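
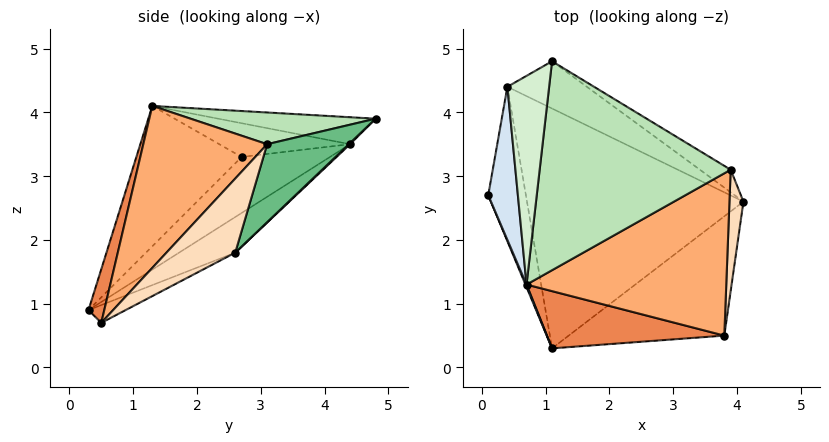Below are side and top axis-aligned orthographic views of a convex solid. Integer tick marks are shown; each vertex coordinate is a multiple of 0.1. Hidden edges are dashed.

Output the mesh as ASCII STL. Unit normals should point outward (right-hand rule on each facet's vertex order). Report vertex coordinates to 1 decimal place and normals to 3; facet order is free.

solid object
 facet normal -0.921 -0.391 0.007
  outer loop
   vertex 0.7 1.3 4.1
   vertex 0.1 2.7 3.3
   vertex 1.1 0.3 0.9
  endloop
 endfacet
 facet normal -0.812 0.207 -0.546
  outer loop
   vertex 0.4 4.4 3.5
   vertex 1.1 0.3 0.9
   vertex 0.1 2.7 3.3
  endloop
 endfacet
 facet normal -0.139 0.513 -0.847
  outer loop
   vertex 0.4 4.4 3.5
   vertex 4.1 2.6 1.8
   vertex 1.1 0.3 0.9
  endloop
 endfacet
 facet normal -0.750 0.055 0.659
  outer loop
   vertex 0.4 4.4 3.5
   vertex 0.1 2.7 3.3
   vertex 0.7 1.3 4.1
  endloop
 endfacet
 facet normal 0.093 -0.947 0.308
  outer loop
   vertex 3.8 0.5 0.7
   vertex 0.7 1.3 4.1
   vertex 1.1 0.3 0.9
  endloop
 endfacet
 facet normal 0.477 -0.652 0.589
  outer loop
   vertex 3.8 0.5 0.7
   vertex 3.9 3.1 3.5
   vertex 0.7 1.3 4.1
  endloop
 endfacet
 facet normal -0.100 0.473 -0.875
  outer loop
   vertex 3.8 0.5 0.7
   vertex 1.1 0.3 0.9
   vertex 4.1 2.6 1.8
  endloop
 endfacet
 facet normal 0.956 -0.231 0.180
  outer loop
   vertex 3.8 0.5 0.7
   vertex 4.1 2.6 1.8
   vertex 3.9 3.1 3.5
  endloop
 endfacet
 facet normal 0.489 0.851 -0.193
  outer loop
   vertex 1.1 4.8 3.9
   vertex 3.9 3.1 3.5
   vertex 4.1 2.6 1.8
  endloop
 endfacet
 facet normal 0.010 0.698 -0.716
  outer loop
   vertex 1.1 4.8 3.9
   vertex 4.1 2.6 1.8
   vertex 0.4 4.4 3.5
  endloop
 endfacet
 facet normal 0.164 0.038 0.986
  outer loop
   vertex 1.1 4.8 3.9
   vertex 0.7 1.3 4.1
   vertex 3.9 3.1 3.5
  endloop
 endfacet
 facet normal -0.540 0.109 0.835
  outer loop
   vertex 1.1 4.8 3.9
   vertex 0.4 4.4 3.5
   vertex 0.7 1.3 4.1
  endloop
 endfacet
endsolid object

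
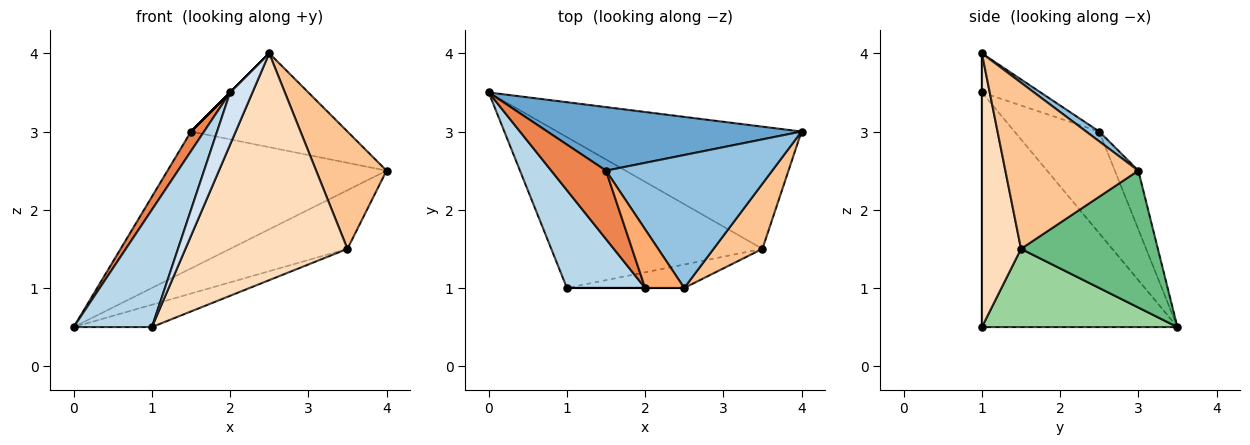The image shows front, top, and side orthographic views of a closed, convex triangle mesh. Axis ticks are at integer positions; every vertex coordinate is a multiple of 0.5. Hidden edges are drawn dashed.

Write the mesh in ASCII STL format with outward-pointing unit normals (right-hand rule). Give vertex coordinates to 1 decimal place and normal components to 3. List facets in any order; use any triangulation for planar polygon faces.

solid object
 facet normal -0.097 0.903 0.419
  outer loop
   vertex 1.5 2.5 3.0
   vertex 4.0 3.0 2.5
   vertex 0.0 3.5 0.5
  endloop
 endfacet
 facet normal 0.048 0.576 0.816
  outer loop
   vertex 1.5 2.5 3.0
   vertex 2.5 1.0 4.0
   vertex 4.0 3.0 2.5
  endloop
 endfacet
 facet normal -0.887 -0.355 0.296
  outer loop
   vertex 2.0 1.0 3.5
   vertex 0.0 3.5 0.5
   vertex 1.0 1.0 0.5
  endloop
 endfacet
 facet normal 0.000 -1.000 0.000
  outer loop
   vertex 2.0 1.0 3.5
   vertex 1.0 1.0 0.5
   vertex 2.5 1.0 4.0
  endloop
 endfacet
 facet normal -0.873 -0.134 0.470
  outer loop
   vertex 2.0 1.0 3.5
   vertex 1.5 2.5 3.0
   vertex 0.0 3.5 0.5
  endloop
 endfacet
 facet normal -0.707 0.000 0.707
  outer loop
   vertex 2.0 1.0 3.5
   vertex 2.5 1.0 4.0
   vertex 1.5 2.5 3.0
  endloop
 endfacet
 facet normal 0.855 -0.453 0.252
  outer loop
   vertex 3.5 1.5 1.5
   vertex 4.0 3.0 2.5
   vertex 2.5 1.0 4.0
  endloop
 endfacet
 facet normal 0.233 -0.967 -0.100
  outer loop
   vertex 3.5 1.5 1.5
   vertex 2.5 1.0 4.0
   vertex 1.0 1.0 0.5
  endloop
 endfacet
 facet normal 0.451 0.386 -0.805
  outer loop
   vertex 3.5 1.5 1.5
   vertex 0.0 3.5 0.5
   vertex 4.0 3.0 2.5
  endloop
 endfacet
 facet normal 0.344 0.138 -0.929
  outer loop
   vertex 3.5 1.5 1.5
   vertex 1.0 1.0 0.5
   vertex 0.0 3.5 0.5
  endloop
 endfacet
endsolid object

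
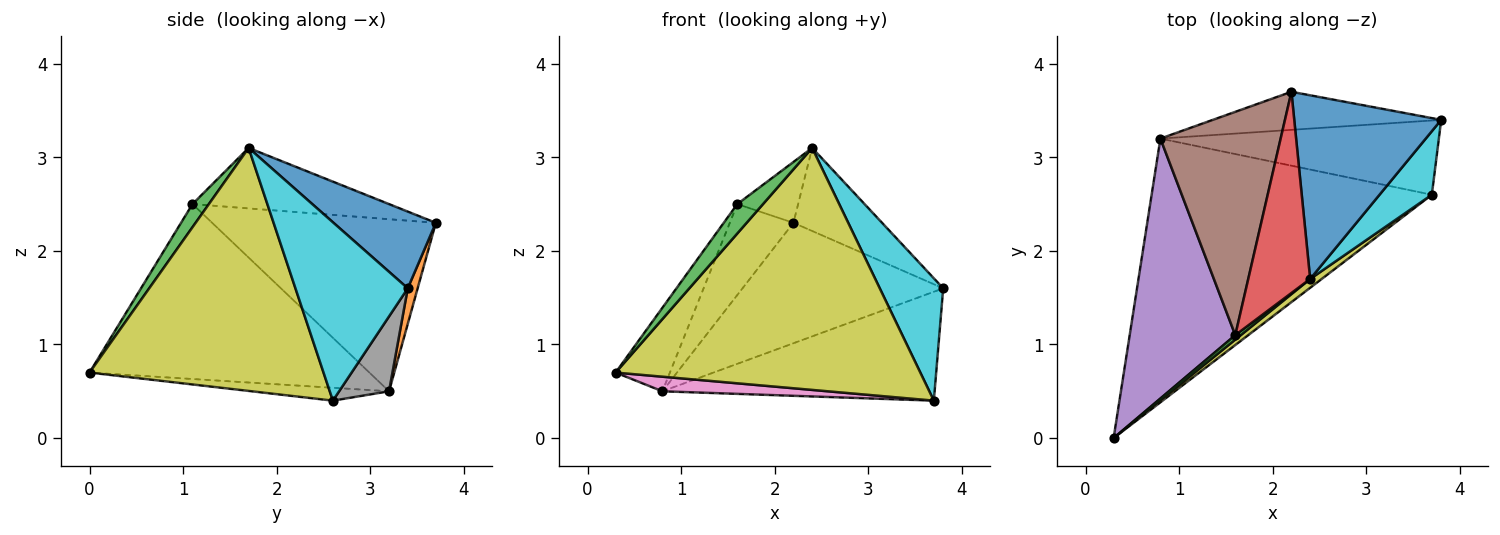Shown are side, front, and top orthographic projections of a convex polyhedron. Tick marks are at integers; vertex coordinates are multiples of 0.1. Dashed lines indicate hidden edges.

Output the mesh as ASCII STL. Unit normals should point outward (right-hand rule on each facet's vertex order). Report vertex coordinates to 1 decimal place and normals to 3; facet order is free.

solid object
 facet normal 0.430 0.372 0.823
  outer loop
   vertex 2.4 1.7 3.1
   vertex 3.8 3.4 1.6
   vertex 2.2 3.7 2.3
  endloop
 endfacet
 facet normal 0.047 0.952 -0.301
  outer loop
   vertex 0.8 3.2 0.5
   vertex 2.2 3.7 2.3
   vertex 3.8 3.4 1.6
  endloop
 endfacet
 facet normal 0.533 -0.837 0.127
  outer loop
   vertex 1.6 1.1 2.5
   vertex 0.3 0.0 0.7
   vertex 2.4 1.7 3.1
  endloop
 endfacet
 facet normal -0.683 0.211 0.699
  outer loop
   vertex 1.6 1.1 2.5
   vertex 2.4 1.7 3.1
   vertex 2.2 3.7 2.3
  endloop
 endfacet
 facet normal -0.845 0.164 0.510
  outer loop
   vertex 1.6 1.1 2.5
   vertex 0.8 3.2 0.5
   vertex 0.3 0.0 0.7
  endloop
 endfacet
 facet normal -0.798 0.227 0.558
  outer loop
   vertex 1.6 1.1 2.5
   vertex 2.2 3.7 2.3
   vertex 0.8 3.2 0.5
  endloop
 endfacet
 facet normal -0.046 -0.055 -0.997
  outer loop
   vertex 3.7 2.6 0.4
   vertex 0.3 0.0 0.7
   vertex 0.8 3.2 0.5
  endloop
 endfacet
 facet normal 0.150 0.817 -0.557
  outer loop
   vertex 3.7 2.6 0.4
   vertex 0.8 3.2 0.5
   vertex 3.8 3.4 1.6
  endloop
 endfacet
 facet normal 0.609 -0.793 0.029
  outer loop
   vertex 3.7 2.6 0.4
   vertex 2.4 1.7 3.1
   vertex 0.3 0.0 0.7
  endloop
 endfacet
 facet normal 0.844 -0.477 0.247
  outer loop
   vertex 3.7 2.6 0.4
   vertex 3.8 3.4 1.6
   vertex 2.4 1.7 3.1
  endloop
 endfacet
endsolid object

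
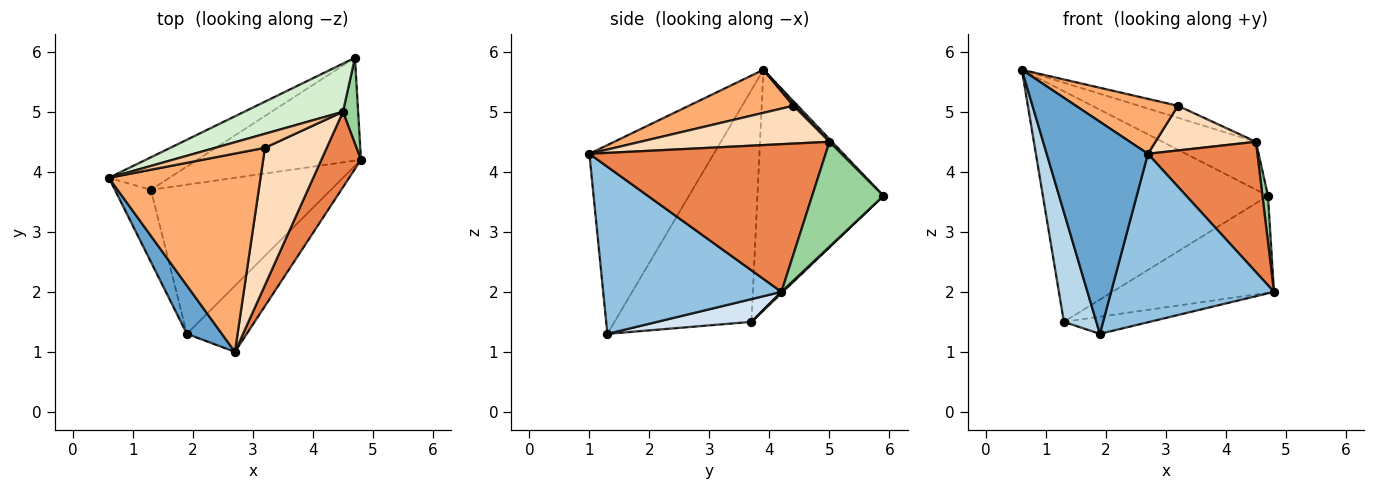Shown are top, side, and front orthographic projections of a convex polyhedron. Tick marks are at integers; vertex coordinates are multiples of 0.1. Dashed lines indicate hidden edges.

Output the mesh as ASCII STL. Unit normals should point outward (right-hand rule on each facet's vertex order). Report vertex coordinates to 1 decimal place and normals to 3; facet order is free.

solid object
 facet normal -0.768 -0.625 0.142
  outer loop
   vertex 1.9 1.3 1.3
   vertex 2.7 1.0 4.3
   vertex 0.6 3.9 5.7
  endloop
 endfacet
 facet normal 0.714 -0.652 -0.256
  outer loop
   vertex 1.9 1.3 1.3
   vertex 4.8 4.2 2.0
   vertex 2.7 1.0 4.3
  endloop
 endfacet
 facet normal -0.962 -0.228 -0.149
  outer loop
   vertex 1.3 3.7 1.5
   vertex 1.9 1.3 1.3
   vertex 0.6 3.9 5.7
  endloop
 endfacet
 facet normal 0.125 0.113 -0.986
  outer loop
   vertex 1.3 3.7 1.5
   vertex 4.8 4.2 2.0
   vertex 1.9 1.3 1.3
  endloop
 endfacet
 facet normal 0.882 -0.409 0.237
  outer loop
   vertex 4.5 5.0 4.5
   vertex 2.7 1.0 4.3
   vertex 4.8 4.2 2.0
  endloop
 endfacet
 facet normal 0.264 -0.258 0.929
  outer loop
   vertex 3.2 4.4 5.1
   vertex 0.6 3.9 5.7
   vertex 2.7 1.0 4.3
  endloop
 endfacet
 facet normal 0.050 0.650 0.758
  outer loop
   vertex 3.2 4.4 5.1
   vertex 4.5 5.0 4.5
   vertex 0.6 3.9 5.7
  endloop
 endfacet
 facet normal 0.503 -0.267 0.822
  outer loop
   vertex 3.2 4.4 5.1
   vertex 2.7 1.0 4.3
   vertex 4.5 5.0 4.5
  endloop
 endfacet
 facet normal 0.006 0.686 -0.728
  outer loop
   vertex 4.7 5.9 3.6
   vertex 4.8 4.2 2.0
   vertex 1.3 3.7 1.5
  endloop
 endfacet
 facet normal 0.987 -0.076 0.143
  outer loop
   vertex 4.7 5.9 3.6
   vertex 4.5 5.0 4.5
   vertex 4.8 4.2 2.0
  endloop
 endfacet
 facet normal -0.485 0.866 -0.122
  outer loop
   vertex 4.7 5.9 3.6
   vertex 1.3 3.7 1.5
   vertex 0.6 3.9 5.7
  endloop
 endfacet
 facet normal 0.019 0.705 0.709
  outer loop
   vertex 4.7 5.9 3.6
   vertex 0.6 3.9 5.7
   vertex 4.5 5.0 4.5
  endloop
 endfacet
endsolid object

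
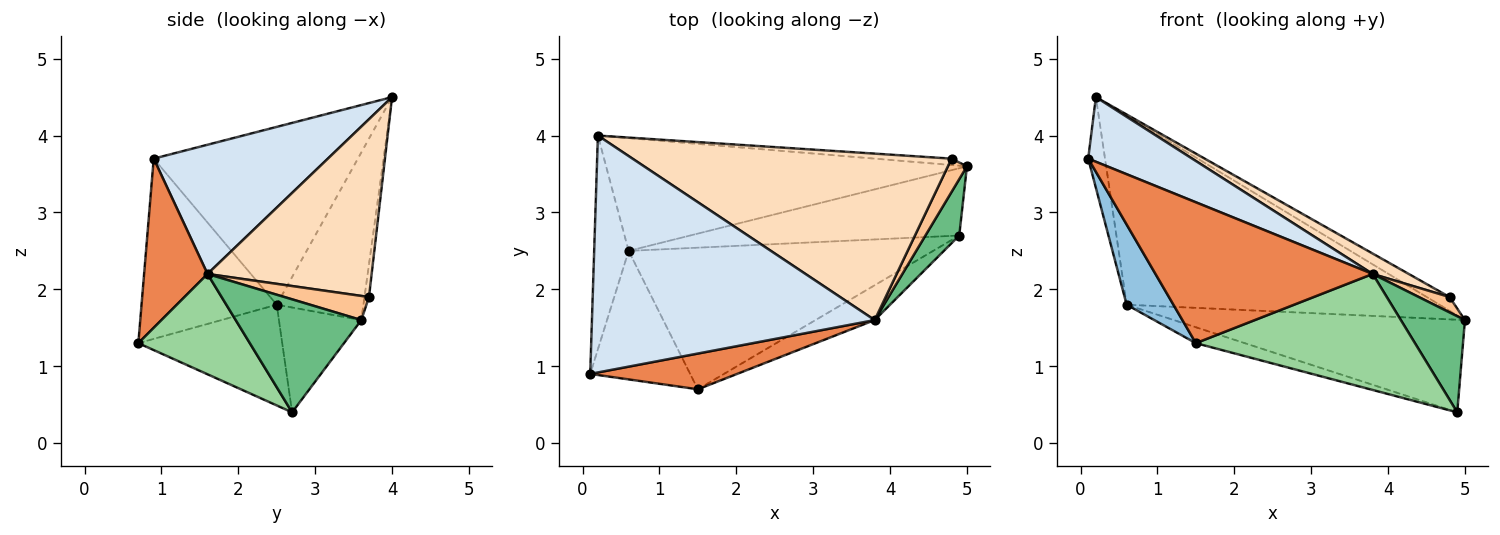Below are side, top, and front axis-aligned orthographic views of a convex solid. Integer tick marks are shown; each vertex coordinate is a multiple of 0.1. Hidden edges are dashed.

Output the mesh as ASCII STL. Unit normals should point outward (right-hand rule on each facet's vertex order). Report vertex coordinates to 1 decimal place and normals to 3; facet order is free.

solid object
 facet normal -0.979 0.081 -0.190
  outer loop
   vertex 0.6 2.5 1.8
   vertex 0.1 0.9 3.7
   vertex 0.2 4.0 4.5
  endloop
 endfacet
 facet normal -0.837 -0.290 -0.464
  outer loop
   vertex 0.6 2.5 1.8
   vertex 1.5 0.7 1.3
   vertex 0.1 0.9 3.7
  endloop
 endfacet
 facet normal -0.232 0.835 -0.498
  outer loop
   vertex 0.6 2.5 1.8
   vertex 0.2 4.0 4.5
   vertex 5.0 3.6 1.6
  endloop
 endfacet
 facet normal 0.403 -0.241 0.883
  outer loop
   vertex 3.8 1.6 2.2
   vertex 0.2 4.0 4.5
   vertex 0.1 0.9 3.7
  endloop
 endfacet
 facet normal 0.272 -0.933 0.237
  outer loop
   vertex 3.8 1.6 2.2
   vertex 0.1 0.9 3.7
   vertex 1.5 0.7 1.3
  endloop
 endfacet
 facet normal -0.176 0.892 -0.415
  outer loop
   vertex 4.8 3.7 1.9
   vertex 5.0 3.6 1.6
   vertex 0.2 4.0 4.5
  endloop
 endfacet
 facet normal 0.755 -0.275 0.595
  outer loop
   vertex 4.8 3.7 1.9
   vertex 3.8 1.6 2.2
   vertex 5.0 3.6 1.6
  endloop
 endfacet
 facet normal 0.484 -0.106 0.869
  outer loop
   vertex 4.8 3.7 1.9
   vertex 0.2 4.0 4.5
   vertex 3.8 1.6 2.2
  endloop
 endfacet
 facet normal 0.861 -0.439 0.258
  outer loop
   vertex 4.9 2.7 0.4
   vertex 5.0 3.6 1.6
   vertex 3.8 1.6 2.2
  endloop
 endfacet
 facet normal 0.438 -0.861 -0.258
  outer loop
   vertex 4.9 2.7 0.4
   vertex 3.8 1.6 2.2
   vertex 1.5 0.7 1.3
  endloop
 endfacet
 facet normal -0.223 0.789 -0.573
  outer loop
   vertex 4.9 2.7 0.4
   vertex 0.6 2.5 1.8
   vertex 5.0 3.6 1.6
  endloop
 endfacet
 facet normal -0.312 0.106 -0.944
  outer loop
   vertex 4.9 2.7 0.4
   vertex 1.5 0.7 1.3
   vertex 0.6 2.5 1.8
  endloop
 endfacet
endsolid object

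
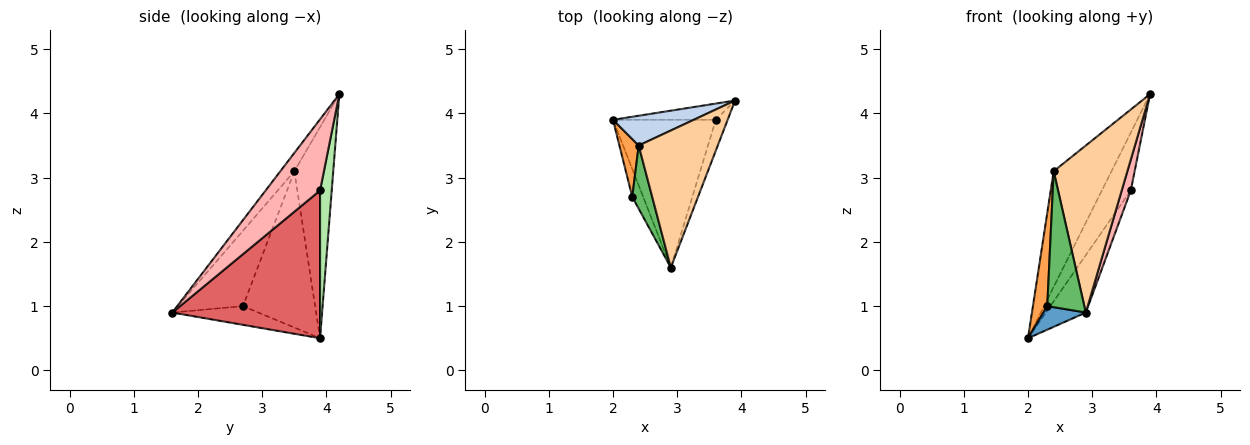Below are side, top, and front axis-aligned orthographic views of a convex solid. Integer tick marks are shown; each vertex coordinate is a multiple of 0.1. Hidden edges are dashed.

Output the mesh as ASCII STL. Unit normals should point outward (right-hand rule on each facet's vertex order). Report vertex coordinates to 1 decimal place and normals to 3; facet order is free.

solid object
 facet normal -0.795 -0.392 -0.463
  outer loop
   vertex 2.3 2.7 1.0
   vertex 2.0 3.9 0.5
   vertex 2.9 1.6 0.9
  endloop
 endfacet
 facet normal -0.546 0.812 0.209
  outer loop
   vertex 2.4 3.5 3.1
   vertex 3.9 4.2 4.3
   vertex 2.0 3.9 0.5
  endloop
 endfacet
 facet normal -0.974 -0.193 0.120
  outer loop
   vertex 2.4 3.5 3.1
   vertex 2.0 3.9 0.5
   vertex 2.3 2.7 1.0
  endloop
 endfacet
 facet normal -0.145 -0.765 0.628
  outer loop
   vertex 2.4 3.5 3.1
   vertex 2.9 1.6 0.9
   vertex 3.9 4.2 4.3
  endloop
 endfacet
 facet normal -0.847 -0.482 0.224
  outer loop
   vertex 2.4 3.5 3.1
   vertex 2.3 2.7 1.0
   vertex 2.9 1.6 0.9
  endloop
 endfacet
 facet normal 0.362 0.897 -0.252
  outer loop
   vertex 3.6 3.9 2.8
   vertex 2.0 3.9 0.5
   vertex 3.9 4.2 4.3
  endloop
 endfacet
 facet normal 0.801 0.217 -0.558
  outer loop
   vertex 3.6 3.9 2.8
   vertex 2.9 1.6 0.9
   vertex 2.0 3.9 0.5
  endloop
 endfacet
 facet normal 0.973 -0.162 -0.162
  outer loop
   vertex 3.6 3.9 2.8
   vertex 3.9 4.2 4.3
   vertex 2.9 1.6 0.9
  endloop
 endfacet
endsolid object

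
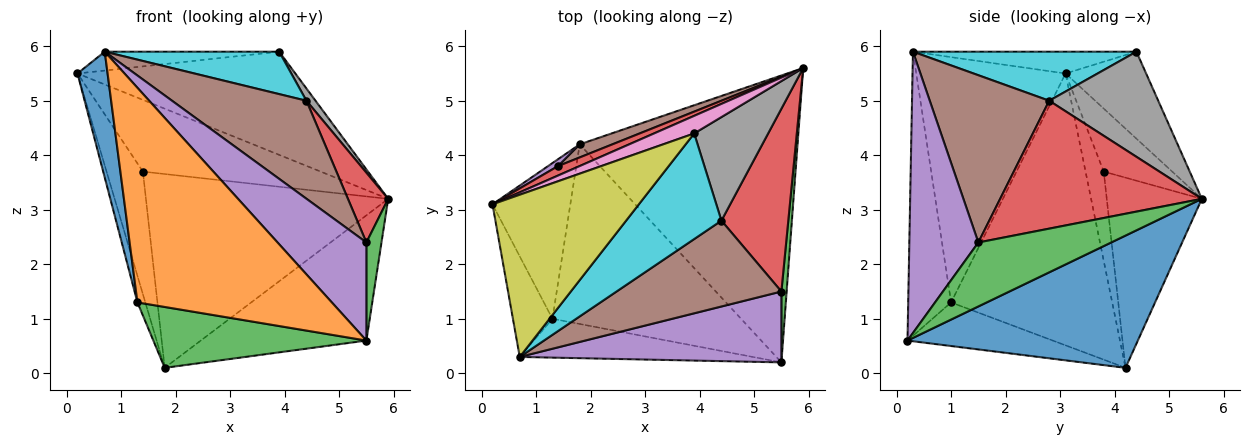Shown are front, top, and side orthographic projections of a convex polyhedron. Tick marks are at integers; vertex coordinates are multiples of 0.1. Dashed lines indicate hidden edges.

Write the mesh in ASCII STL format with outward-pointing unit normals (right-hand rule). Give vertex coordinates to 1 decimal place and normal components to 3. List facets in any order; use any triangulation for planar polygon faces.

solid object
 facet normal 0.486 0.350 -0.801
  outer loop
   vertex 1.8 4.2 0.1
   vertex 5.9 5.6 3.2
   vertex 5.5 0.2 0.6
  endloop
 endfacet
 facet normal -0.960 0.047 -0.275
  outer loop
   vertex 1.3 1.0 1.3
   vertex 0.2 3.1 5.5
   vertex 1.8 4.2 0.1
  endloop
 endfacet
 facet normal -0.214 -0.314 -0.925
  outer loop
   vertex 1.3 1.0 1.3
   vertex 1.8 4.2 0.1
   vertex 5.5 0.2 0.6
  endloop
 endfacet
 facet normal -0.357 0.926 0.122
  outer loop
   vertex 1.4 3.8 3.7
   vertex 0.2 3.1 5.5
   vertex 5.9 5.6 3.2
  endloop
 endfacet
 facet normal -0.447 0.893 0.050
  outer loop
   vertex 1.4 3.8 3.7
   vertex 1.8 4.2 0.1
   vertex 0.2 3.1 5.5
  endloop
 endfacet
 facet normal -0.365 0.929 0.063
  outer loop
   vertex 1.4 3.8 3.7
   vertex 5.9 5.6 3.2
   vertex 1.8 4.2 0.1
  endloop
 endfacet
 facet normal -0.342 0.926 0.158
  outer loop
   vertex 3.9 4.4 5.9
   vertex 5.9 5.6 3.2
   vertex 0.2 3.1 5.5
  endloop
 endfacet
 facet normal 0.816 -0.068 0.574
  outer loop
   vertex 3.9 4.4 5.9
   vertex 4.4 2.8 5.0
   vertex 5.9 5.6 3.2
  endloop
 endfacet
 facet normal -0.146 0.114 0.983
  outer loop
   vertex 0.7 0.3 5.9
   vertex 3.9 4.4 5.9
   vertex 0.2 3.1 5.5
  endloop
 endfacet
 facet normal 0.431 -0.336 0.837
  outer loop
   vertex 0.7 0.3 5.9
   vertex 4.4 2.8 5.0
   vertex 3.9 4.4 5.9
  endloop
 endfacet
 facet normal -0.968 -0.195 -0.156
  outer loop
   vertex 0.7 0.3 5.9
   vertex 0.2 3.1 5.5
   vertex 1.3 1.0 1.3
  endloop
 endfacet
 facet normal -0.212 -0.962 -0.174
  outer loop
   vertex 0.7 0.3 5.9
   vertex 1.3 1.0 1.3
   vertex 5.5 0.2 0.6
  endloop
 endfacet
 facet normal 0.990 -0.112 0.081
  outer loop
   vertex 5.5 1.5 2.4
   vertex 5.5 0.2 0.6
   vertex 5.9 5.6 3.2
  endloop
 endfacet
 facet normal 0.873 -0.174 0.456
  outer loop
   vertex 5.5 1.5 2.4
   vertex 5.9 5.6 3.2
   vertex 4.4 2.8 5.0
  endloop
 endfacet
 facet normal 0.533 -0.686 0.495
  outer loop
   vertex 5.5 1.5 2.4
   vertex 0.7 0.3 5.9
   vertex 5.5 0.2 0.6
  endloop
 endfacet
 facet normal 0.556 -0.625 0.548
  outer loop
   vertex 5.5 1.5 2.4
   vertex 4.4 2.8 5.0
   vertex 0.7 0.3 5.9
  endloop
 endfacet
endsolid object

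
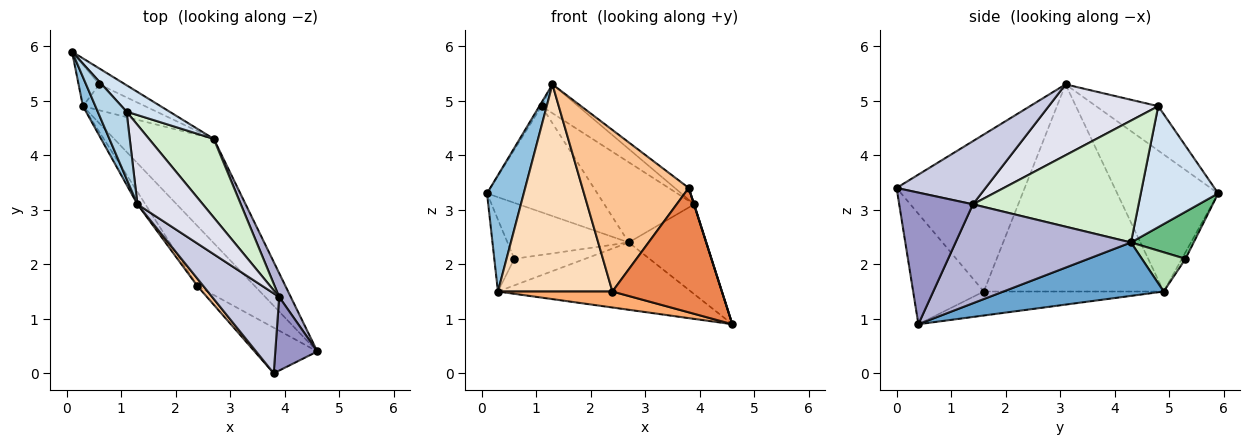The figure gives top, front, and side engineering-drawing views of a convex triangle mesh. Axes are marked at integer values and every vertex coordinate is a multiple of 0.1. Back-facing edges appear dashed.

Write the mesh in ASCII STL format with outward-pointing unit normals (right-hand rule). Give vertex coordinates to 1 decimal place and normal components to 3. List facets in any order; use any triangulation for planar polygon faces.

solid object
 facet normal 0.411 0.495 -0.766
  outer loop
   vertex 0.3 4.9 1.5
   vertex 2.7 4.3 2.4
   vertex 4.6 0.4 0.9
  endloop
 endfacet
 facet normal -0.936 -0.341 0.085
  outer loop
   vertex 0.3 4.9 1.5
   vertex 1.3 3.1 5.3
   vertex 0.1 5.9 3.3
  endloop
 endfacet
 facet normal -0.838 0.029 0.544
  outer loop
   vertex 1.1 4.8 4.9
   vertex 0.1 5.9 3.3
   vertex 1.3 3.1 5.3
  endloop
 endfacet
 facet normal 0.563 0.802 0.200
  outer loop
   vertex 1.1 4.8 4.9
   vertex 2.7 4.3 2.4
   vertex 0.1 5.9 3.3
  endloop
 endfacet
 facet normal -0.518 -0.803 -0.294
  outer loop
   vertex 2.4 1.6 1.5
   vertex 4.6 0.4 0.9
   vertex 3.8 0.0 3.4
  endloop
 endfacet
 facet normal -0.374 -0.238 -0.896
  outer loop
   vertex 2.4 1.6 1.5
   vertex 0.3 4.9 1.5
   vertex 4.6 0.4 0.9
  endloop
 endfacet
 facet normal -0.769 -0.638 0.029
  outer loop
   vertex 2.4 1.6 1.5
   vertex 3.8 0.0 3.4
   vertex 1.3 3.1 5.3
  endloop
 endfacet
 facet normal -0.843 -0.537 -0.032
  outer loop
   vertex 2.4 1.6 1.5
   vertex 1.3 3.1 5.3
   vertex 0.3 4.9 1.5
  endloop
 endfacet
 facet normal 0.445 0.861 -0.245
  outer loop
   vertex 0.6 5.3 2.1
   vertex 0.1 5.9 3.3
   vertex 2.7 4.3 2.4
  endloop
 endfacet
 facet normal -0.156 0.856 -0.493
  outer loop
   vertex 0.6 5.3 2.1
   vertex 0.3 4.9 1.5
   vertex 0.1 5.9 3.3
  endloop
 endfacet
 facet normal 0.403 0.655 -0.639
  outer loop
   vertex 0.6 5.3 2.1
   vertex 2.7 4.3 2.4
   vertex 0.3 4.9 1.5
  endloop
 endfacet
 facet normal 0.796 0.432 0.423
  outer loop
   vertex 3.9 1.4 3.1
   vertex 2.7 4.3 2.4
   vertex 1.1 4.8 4.9
  endloop
 endfacet
 facet normal 0.953 -0.003 0.304
  outer loop
   vertex 3.9 1.4 3.1
   vertex 3.8 0.0 3.4
   vertex 4.6 0.4 0.9
  endloop
 endfacet
 facet normal 0.909 0.402 0.107
  outer loop
   vertex 3.9 1.4 3.1
   vertex 4.6 0.4 0.9
   vertex 2.7 4.3 2.4
  endloop
 endfacet
 facet normal 0.682 0.106 0.724
  outer loop
   vertex 3.9 1.4 3.1
   vertex 1.3 3.1 5.3
   vertex 3.8 0.0 3.4
  endloop
 endfacet
 facet normal 0.714 0.239 0.659
  outer loop
   vertex 3.9 1.4 3.1
   vertex 1.1 4.8 4.9
   vertex 1.3 3.1 5.3
  endloop
 endfacet
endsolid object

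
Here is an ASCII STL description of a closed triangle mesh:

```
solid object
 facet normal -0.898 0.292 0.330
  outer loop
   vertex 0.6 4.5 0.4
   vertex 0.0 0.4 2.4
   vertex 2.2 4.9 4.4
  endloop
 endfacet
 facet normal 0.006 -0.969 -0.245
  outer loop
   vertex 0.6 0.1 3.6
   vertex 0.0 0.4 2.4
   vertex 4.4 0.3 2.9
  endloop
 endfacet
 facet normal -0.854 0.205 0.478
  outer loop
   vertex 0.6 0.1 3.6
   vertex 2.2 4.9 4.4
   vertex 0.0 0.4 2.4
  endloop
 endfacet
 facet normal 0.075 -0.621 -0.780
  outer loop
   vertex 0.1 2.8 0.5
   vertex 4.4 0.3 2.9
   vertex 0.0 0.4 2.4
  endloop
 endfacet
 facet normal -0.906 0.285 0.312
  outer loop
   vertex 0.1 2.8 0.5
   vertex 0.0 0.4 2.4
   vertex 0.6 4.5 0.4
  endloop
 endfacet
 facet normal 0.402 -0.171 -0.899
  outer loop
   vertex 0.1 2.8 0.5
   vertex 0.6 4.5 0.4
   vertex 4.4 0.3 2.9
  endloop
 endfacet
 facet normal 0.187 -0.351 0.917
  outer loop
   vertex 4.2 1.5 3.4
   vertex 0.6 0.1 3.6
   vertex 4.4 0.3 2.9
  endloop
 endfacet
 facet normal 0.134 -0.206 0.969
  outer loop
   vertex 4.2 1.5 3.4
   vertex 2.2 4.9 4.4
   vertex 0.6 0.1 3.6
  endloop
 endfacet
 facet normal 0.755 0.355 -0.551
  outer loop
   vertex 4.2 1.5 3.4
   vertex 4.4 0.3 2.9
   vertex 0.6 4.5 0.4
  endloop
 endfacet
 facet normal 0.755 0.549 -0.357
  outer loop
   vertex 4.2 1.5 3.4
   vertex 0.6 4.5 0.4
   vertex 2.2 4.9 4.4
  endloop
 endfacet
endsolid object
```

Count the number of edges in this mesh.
15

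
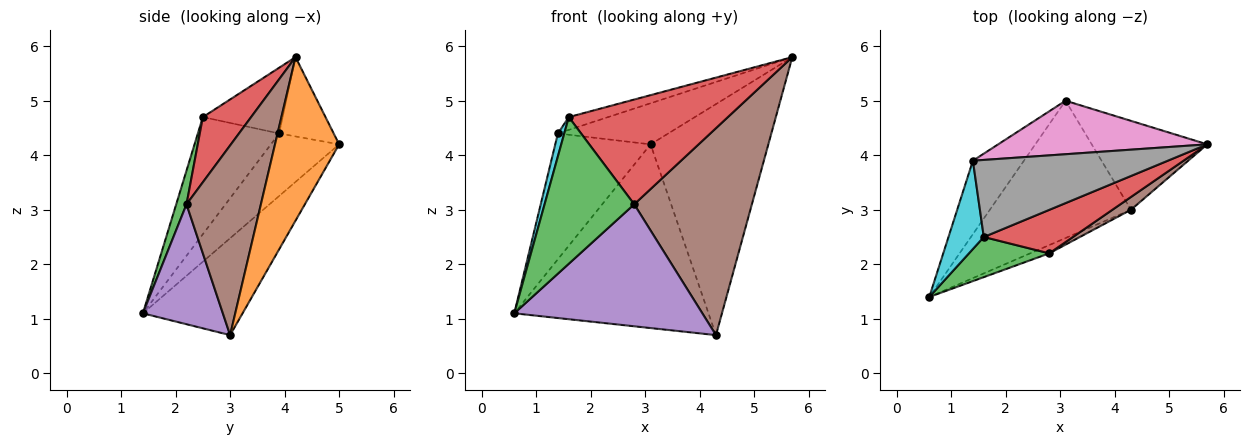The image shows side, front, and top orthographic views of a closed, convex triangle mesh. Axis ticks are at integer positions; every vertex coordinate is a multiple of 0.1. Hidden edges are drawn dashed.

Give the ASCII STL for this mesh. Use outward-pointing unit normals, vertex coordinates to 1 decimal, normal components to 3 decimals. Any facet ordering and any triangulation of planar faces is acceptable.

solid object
 facet normal -0.380 0.741 -0.554
  outer loop
   vertex 4.3 3.0 0.7
   vertex 0.6 1.4 1.1
   vertex 3.1 5.0 4.2
  endloop
 endfacet
 facet normal 0.453 0.832 -0.320
  outer loop
   vertex 4.3 3.0 0.7
   vertex 3.1 5.0 4.2
   vertex 5.7 4.2 5.8
  endloop
 endfacet
 facet normal 0.110 -0.959 0.262
  outer loop
   vertex 2.8 2.2 3.1
   vertex 1.6 2.5 4.7
   vertex 0.6 1.4 1.1
  endloop
 endfacet
 facet normal 0.270 -0.889 0.369
  outer loop
   vertex 2.8 2.2 3.1
   vertex 5.7 4.2 5.8
   vertex 1.6 2.5 4.7
  endloop
 endfacet
 facet normal 0.390 -0.919 -0.062
  outer loop
   vertex 2.8 2.2 3.1
   vertex 0.6 1.4 1.1
   vertex 4.3 3.0 0.7
  endloop
 endfacet
 facet normal 0.534 -0.844 0.052
  outer loop
   vertex 2.8 2.2 3.1
   vertex 4.3 3.0 0.7
   vertex 5.7 4.2 5.8
  endloop
 endfacet
 facet normal -0.288 0.583 0.760
  outer loop
   vertex 1.4 3.9 4.4
   vertex 5.7 4.2 5.8
   vertex 3.1 5.0 4.2
  endloop
 endfacet
 facet normal -0.316 0.155 0.936
  outer loop
   vertex 1.4 3.9 4.4
   vertex 1.6 2.5 4.7
   vertex 5.7 4.2 5.8
  endloop
 endfacet
 facet normal -0.526 0.735 -0.429
  outer loop
   vertex 1.4 3.9 4.4
   vertex 3.1 5.0 4.2
   vertex 0.6 1.4 1.1
  endloop
 endfacet
 facet normal -0.955 -0.075 0.288
  outer loop
   vertex 1.4 3.9 4.4
   vertex 0.6 1.4 1.1
   vertex 1.6 2.5 4.7
  endloop
 endfacet
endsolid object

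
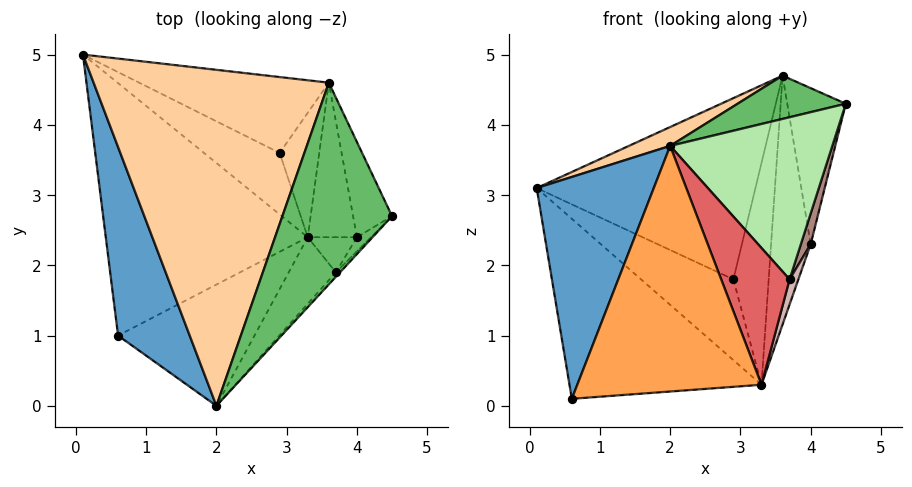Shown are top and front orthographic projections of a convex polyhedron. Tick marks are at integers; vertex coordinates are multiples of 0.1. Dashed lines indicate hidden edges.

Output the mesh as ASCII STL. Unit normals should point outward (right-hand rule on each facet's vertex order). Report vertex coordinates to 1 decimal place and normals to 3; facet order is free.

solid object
 facet normal -0.911 -0.314 0.267
  outer loop
   vertex 0.6 1.0 0.1
   vertex 2.0 0.0 3.7
   vertex 0.1 5.0 3.1
  endloop
 endfacet
 facet normal -0.234 0.564 -0.792
  outer loop
   vertex 3.3 2.4 0.3
   vertex 0.6 1.0 0.1
   vertex 0.1 5.0 3.1
  endloop
 endfacet
 facet normal 0.446 -0.803 -0.396
  outer loop
   vertex 3.3 2.4 0.3
   vertex 2.0 0.0 3.7
   vertex 0.6 1.0 0.1
  endloop
 endfacet
 facet normal -0.420 -0.051 0.906
  outer loop
   vertex 3.6 4.6 4.7
   vertex 0.1 5.0 3.1
   vertex 2.0 0.0 3.7
  endloop
 endfacet
 facet normal -0.008 -0.210 0.978
  outer loop
   vertex 3.6 4.6 4.7
   vertex 2.0 0.0 3.7
   vertex 4.5 2.7 4.3
  endloop
 endfacet
 facet normal 0.736 -0.677 -0.019
  outer loop
   vertex 3.7 1.9 1.8
   vertex 4.5 2.7 4.3
   vertex 2.0 0.0 3.7
  endloop
 endfacet
 facet normal 0.459 -0.799 -0.389
  outer loop
   vertex 3.7 1.9 1.8
   vertex 2.0 0.0 3.7
   vertex 3.3 2.4 0.3
  endloop
 endfacet
 facet normal 0.116 0.790 -0.601
  outer loop
   vertex 2.9 3.6 1.8
   vertex 3.3 2.4 0.3
   vertex 0.1 5.0 3.1
  endloop
 endfacet
 facet normal 0.271 0.888 -0.372
  outer loop
   vertex 2.9 3.6 1.8
   vertex 0.1 5.0 3.1
   vertex 3.6 4.6 4.7
  endloop
 endfacet
 facet normal 0.616 0.687 -0.386
  outer loop
   vertex 2.9 3.6 1.8
   vertex 3.6 4.6 4.7
   vertex 3.3 2.4 0.3
  endloop
 endfacet
 facet normal 0.911 -0.375 -0.171
  outer loop
   vertex 4.0 2.4 2.3
   vertex 4.5 2.7 4.3
   vertex 3.7 1.9 1.8
  endloop
 endfacet
 facet normal 0.919 -0.230 -0.322
  outer loop
   vertex 4.0 2.4 2.3
   vertex 3.7 1.9 1.8
   vertex 3.3 2.4 0.3
  endloop
 endfacet
 facet normal 0.844 0.458 -0.280
  outer loop
   vertex 4.0 2.4 2.3
   vertex 3.6 4.6 4.7
   vertex 4.5 2.7 4.3
  endloop
 endfacet
 facet normal 0.833 0.470 -0.292
  outer loop
   vertex 4.0 2.4 2.3
   vertex 3.3 2.4 0.3
   vertex 3.6 4.6 4.7
  endloop
 endfacet
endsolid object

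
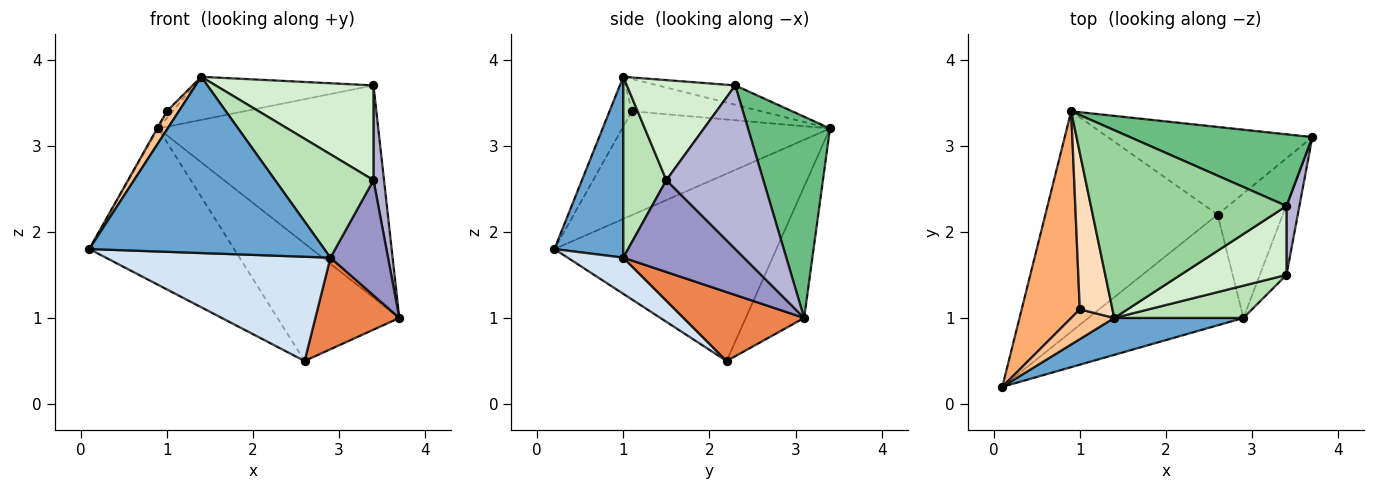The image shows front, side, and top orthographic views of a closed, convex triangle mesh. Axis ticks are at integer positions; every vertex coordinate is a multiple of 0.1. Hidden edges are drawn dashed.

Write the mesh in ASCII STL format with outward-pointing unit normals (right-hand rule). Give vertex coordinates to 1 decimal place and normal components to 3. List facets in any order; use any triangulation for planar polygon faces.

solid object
 facet normal 0.276 -0.941 0.197
  outer loop
   vertex 2.9 1.0 1.7
   vertex 1.4 1.0 3.8
   vertex 0.1 0.2 1.8
  endloop
 endfacet
 facet normal -0.664 0.433 -0.610
  outer loop
   vertex 2.6 2.2 0.5
   vertex 0.1 0.2 1.8
   vertex 0.9 3.4 3.2
  endloop
 endfacet
 facet normal -0.358 0.748 -0.558
  outer loop
   vertex 2.6 2.2 0.5
   vertex 0.9 3.4 3.2
   vertex 3.7 3.1 1.0
  endloop
 endfacet
 facet normal 0.167 -0.676 -0.718
  outer loop
   vertex 2.6 2.2 0.5
   vertex 2.9 1.0 1.7
   vertex 0.1 0.2 1.8
  endloop
 endfacet
 facet normal 0.648 -0.451 -0.613
  outer loop
   vertex 2.6 2.2 0.5
   vertex 3.7 3.1 1.0
   vertex 2.9 1.0 1.7
  endloop
 endfacet
 facet normal -0.873 0.005 0.488
  outer loop
   vertex 1.0 1.1 3.4
   vertex 0.9 3.4 3.2
   vertex 0.1 0.2 1.8
  endloop
 endfacet
 facet normal -0.700 -0.377 0.606
  outer loop
   vertex 1.0 1.1 3.4
   vertex 0.1 0.2 1.8
   vertex 1.4 1.0 3.8
  endloop
 endfacet
 facet normal -0.703 0.031 0.711
  outer loop
   vertex 1.0 1.1 3.4
   vertex 1.4 1.0 3.8
   vertex 0.9 3.4 3.2
  endloop
 endfacet
 facet normal 0.333 0.893 0.302
  outer loop
   vertex 3.4 2.3 3.7
   vertex 3.7 3.1 1.0
   vertex 0.9 3.4 3.2
  endloop
 endfacet
 facet normal -0.096 0.223 0.970
  outer loop
   vertex 3.4 2.3 3.7
   vertex 0.9 3.4 3.2
   vertex 1.4 1.0 3.8
  endloop
 endfacet
 facet normal 0.385 -0.881 0.275
  outer loop
   vertex 3.4 1.5 2.6
   vertex 1.4 1.0 3.8
   vertex 2.9 1.0 1.7
  endloop
 endfacet
 facet normal 0.485 -0.707 0.514
  outer loop
   vertex 3.4 1.5 2.6
   vertex 3.4 2.3 3.7
   vertex 1.4 1.0 3.8
  endloop
 endfacet
 facet normal 0.873 -0.417 -0.253
  outer loop
   vertex 3.4 1.5 2.6
   vertex 2.9 1.0 1.7
   vertex 3.7 3.1 1.0
  endloop
 endfacet
 facet normal 0.991 -0.108 0.078
  outer loop
   vertex 3.4 1.5 2.6
   vertex 3.7 3.1 1.0
   vertex 3.4 2.3 3.7
  endloop
 endfacet
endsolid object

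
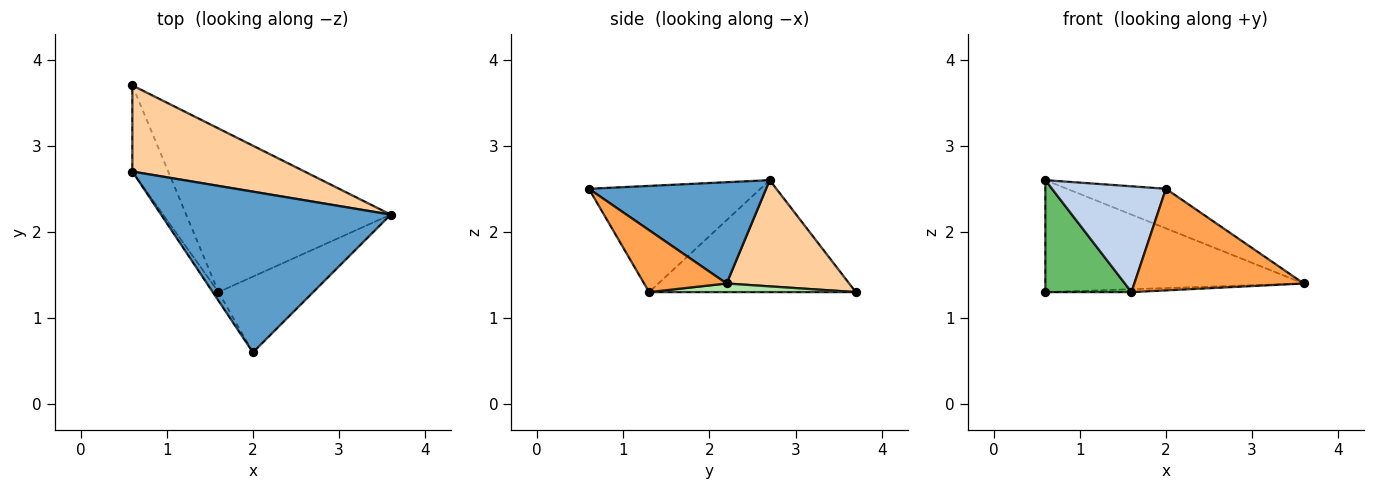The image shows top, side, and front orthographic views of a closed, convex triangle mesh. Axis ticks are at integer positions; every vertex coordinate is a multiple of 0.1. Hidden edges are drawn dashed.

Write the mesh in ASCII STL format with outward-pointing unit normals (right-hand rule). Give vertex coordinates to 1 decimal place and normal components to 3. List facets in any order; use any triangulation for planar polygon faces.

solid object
 facet normal 0.394 0.220 0.893
  outer loop
   vertex 2.0 0.6 2.5
   vertex 3.6 2.2 1.4
   vertex 0.6 2.7 2.6
  endloop
 endfacet
 facet normal -0.832 -0.553 -0.045
  outer loop
   vertex 1.6 1.3 1.3
   vertex 2.0 0.6 2.5
   vertex 0.6 2.7 2.6
  endloop
 endfacet
 facet normal 0.364 -0.747 -0.557
  outer loop
   vertex 1.6 1.3 1.3
   vertex 3.6 2.2 1.4
   vertex 2.0 0.6 2.5
  endloop
 endfacet
 facet normal 0.352 0.742 0.571
  outer loop
   vertex 0.6 3.7 1.3
   vertex 0.6 2.7 2.6
   vertex 3.6 2.2 1.4
  endloop
 endfacet
 facet normal -0.885 -0.369 -0.284
  outer loop
   vertex 0.6 3.7 1.3
   vertex 1.6 1.3 1.3
   vertex 0.6 2.7 2.6
  endloop
 endfacet
 facet normal 0.042 0.018 -0.999
  outer loop
   vertex 0.6 3.7 1.3
   vertex 3.6 2.2 1.4
   vertex 1.6 1.3 1.3
  endloop
 endfacet
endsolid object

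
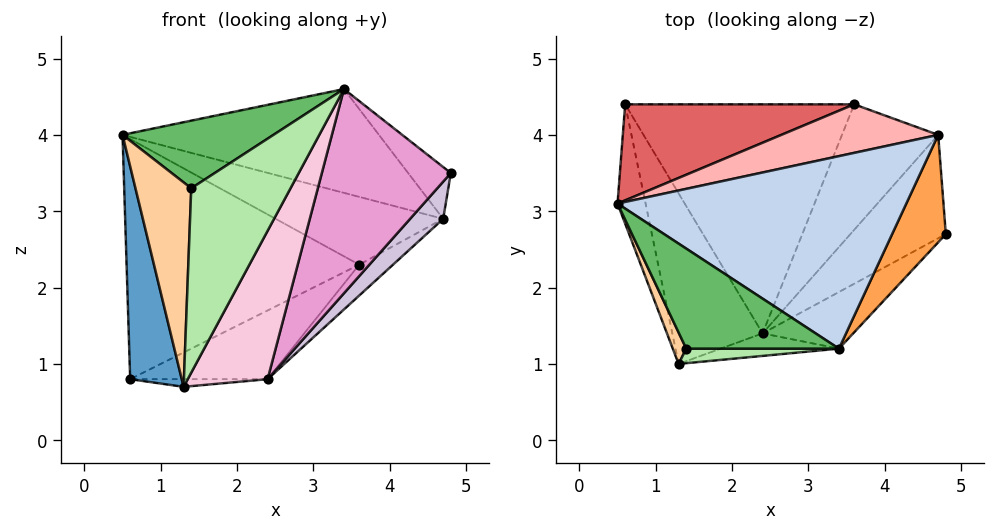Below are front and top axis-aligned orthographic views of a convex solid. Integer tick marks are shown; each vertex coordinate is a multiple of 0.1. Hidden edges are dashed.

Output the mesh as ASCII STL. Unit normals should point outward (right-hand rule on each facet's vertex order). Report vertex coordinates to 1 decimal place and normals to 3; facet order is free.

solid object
 facet normal -0.974 -0.197 -0.111
  outer loop
   vertex 0.6 4.4 0.8
   vertex 1.3 1.0 0.7
   vertex 0.5 3.1 4.0
  endloop
 endfacet
 facet normal 0.128 0.471 0.873
  outer loop
   vertex 4.7 4.0 2.9
   vertex 0.5 3.1 4.0
   vertex 3.4 1.2 4.6
  endloop
 endfacet
 facet normal 0.236 0.422 0.875
  outer loop
   vertex 4.7 4.0 2.9
   vertex 3.4 1.2 4.6
   vertex 4.8 2.7 3.5
  endloop
 endfacet
 facet normal -0.892 -0.448 0.069
  outer loop
   vertex 1.4 1.2 3.3
   vertex 0.5 3.1 4.0
   vertex 1.3 1.0 0.7
  endloop
 endfacet
 facet normal -0.474 -0.493 0.729
  outer loop
   vertex 1.4 1.2 3.3
   vertex 3.4 1.2 4.6
   vertex 0.5 3.1 4.0
  endloop
 endfacet
 facet normal -0.051 -0.996 0.079
  outer loop
   vertex 1.4 1.2 3.3
   vertex 1.3 1.0 0.7
   vertex 3.4 1.2 4.6
  endloop
 endfacet
 facet normal -0.183 0.913 0.365
  outer loop
   vertex 3.6 4.4 2.3
   vertex 0.6 4.4 0.8
   vertex 0.5 3.1 4.0
  endloop
 endfacet
 facet normal -0.022 0.813 0.582
  outer loop
   vertex 3.6 4.4 2.3
   vertex 0.5 3.1 4.0
   vertex 4.7 4.0 2.9
  endloop
 endfacet
 facet normal 0.525 0.203 -0.827
  outer loop
   vertex 2.4 1.4 0.8
   vertex 3.6 4.4 2.3
   vertex 4.7 4.0 2.9
  endloop
 endfacet
 facet normal 0.779 -0.212 -0.590
  outer loop
   vertex 2.4 1.4 0.8
   vertex 4.7 4.0 2.9
   vertex 4.8 2.7 3.5
  endloop
 endfacet
 facet normal 0.074 0.045 -0.996
  outer loop
   vertex 2.4 1.4 0.8
   vertex 1.3 1.0 0.7
   vertex 0.6 4.4 0.8
  endloop
 endfacet
 facet normal 0.432 0.259 -0.864
  outer loop
   vertex 2.4 1.4 0.8
   vertex 0.6 4.4 0.8
   vertex 3.6 4.4 2.3
  endloop
 endfacet
 facet normal 0.635 -0.744 -0.206
  outer loop
   vertex 2.4 1.4 0.8
   vertex 4.8 2.7 3.5
   vertex 3.4 1.2 4.6
  endloop
 endfacet
 facet normal 0.350 -0.926 -0.141
  outer loop
   vertex 2.4 1.4 0.8
   vertex 3.4 1.2 4.6
   vertex 1.3 1.0 0.7
  endloop
 endfacet
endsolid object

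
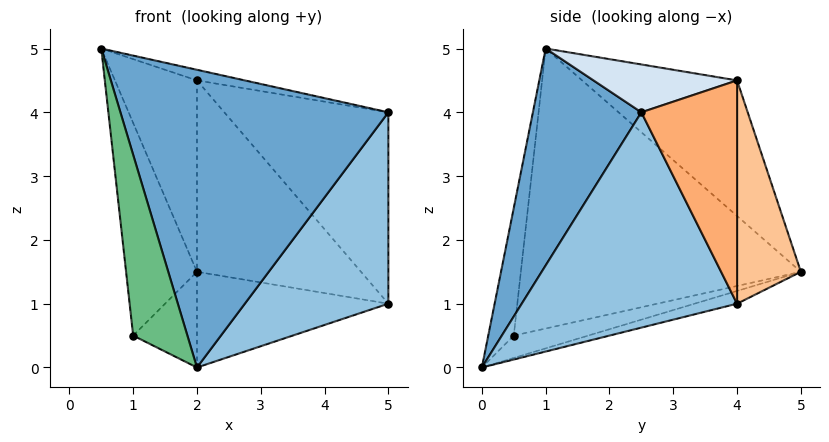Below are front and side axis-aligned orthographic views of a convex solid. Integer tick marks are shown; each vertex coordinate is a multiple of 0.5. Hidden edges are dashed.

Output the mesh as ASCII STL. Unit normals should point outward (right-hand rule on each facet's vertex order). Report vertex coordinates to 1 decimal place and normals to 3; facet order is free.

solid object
 facet normal 0.360 -0.888 0.286
  outer loop
   vertex 2.0 0.0 0.0
   vertex 5.0 2.5 4.0
   vertex 0.5 1.0 5.0
  endloop
 endfacet
 facet normal 0.802 -0.535 -0.267
  outer loop
   vertex 5.0 4.0 1.0
   vertex 5.0 2.5 4.0
   vertex 2.0 0.0 0.0
  endloop
 endfacet
 facet normal -0.064 0.287 -0.956
  outer loop
   vertex 5.0 4.0 1.0
   vertex 2.0 0.0 0.0
   vertex 2.0 5.0 1.5
  endloop
 endfacet
 facet normal 0.196 0.065 0.978
  outer loop
   vertex 2.0 4.0 4.5
   vertex 0.5 1.0 5.0
   vertex 5.0 2.5 4.0
  endloop
 endfacet
 facet normal -0.873 0.462 0.154
  outer loop
   vertex 2.0 4.0 4.5
   vertex 2.0 5.0 1.5
   vertex 0.5 1.0 5.0
  endloop
 endfacet
 facet normal 0.463 0.793 0.396
  outer loop
   vertex 2.0 4.0 4.5
   vertex 5.0 2.5 4.0
   vertex 5.0 4.0 1.0
  endloop
 endfacet
 facet normal 0.346 0.890 0.297
  outer loop
   vertex 2.0 4.0 4.5
   vertex 5.0 4.0 1.0
   vertex 2.0 5.0 1.5
  endloop
 endfacet
 facet normal -0.961 0.243 -0.134
  outer loop
   vertex 1.0 0.5 0.5
   vertex 0.5 1.0 5.0
   vertex 2.0 5.0 1.5
  endloop
 endfacet
 facet normal -0.425 -0.904 0.053
  outer loop
   vertex 1.0 0.5 0.5
   vertex 2.0 0.0 0.0
   vertex 0.5 1.0 5.0
  endloop
 endfacet
 facet normal -0.318 0.272 -0.908
  outer loop
   vertex 1.0 0.5 0.5
   vertex 2.0 5.0 1.5
   vertex 2.0 0.0 0.0
  endloop
 endfacet
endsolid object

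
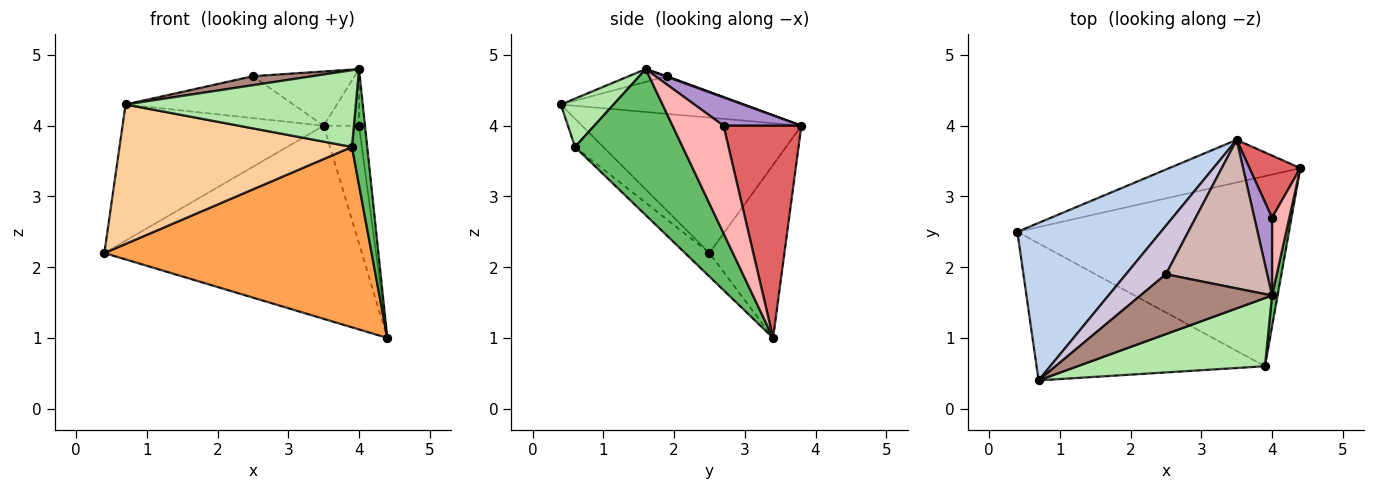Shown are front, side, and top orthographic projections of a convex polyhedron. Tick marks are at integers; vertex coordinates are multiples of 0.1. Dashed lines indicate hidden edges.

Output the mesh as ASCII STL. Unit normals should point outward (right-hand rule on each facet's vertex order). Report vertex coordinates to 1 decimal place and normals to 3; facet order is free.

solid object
 facet normal -0.274 0.939 -0.207
  outer loop
   vertex 3.5 3.8 4.0
   vertex 4.4 3.4 1.0
   vertex 0.4 2.5 2.2
  endloop
 endfacet
 facet normal -0.581 0.533 0.616
  outer loop
   vertex 3.5 3.8 4.0
   vertex 0.4 2.5 2.2
   vertex 0.7 0.4 4.3
  endloop
 endfacet
 facet normal -0.063 -0.687 -0.724
  outer loop
   vertex 3.9 0.6 3.7
   vertex 0.4 2.5 2.2
   vertex 4.4 3.4 1.0
  endloop
 endfacet
 facet normal -0.087 -0.711 -0.698
  outer loop
   vertex 3.9 0.6 3.7
   vertex 0.7 0.4 4.3
   vertex 0.4 2.5 2.2
  endloop
 endfacet
 facet normal 0.989 -0.140 0.038
  outer loop
   vertex 3.9 0.6 3.7
   vertex 4.4 3.4 1.0
   vertex 4.0 1.6 4.8
  endloop
 endfacet
 facet normal 0.169 -0.737 0.655
  outer loop
   vertex 3.9 0.6 3.7
   vertex 4.0 1.6 4.8
   vertex 0.7 0.4 4.3
  endloop
 endfacet
 facet normal 0.889 0.404 0.213
  outer loop
   vertex 4.0 2.7 4.0
   vertex 4.4 3.4 1.0
   vertex 3.5 3.8 4.0
  endloop
 endfacet
 facet normal 0.981 0.115 0.158
  outer loop
   vertex 4.0 2.7 4.0
   vertex 4.0 1.6 4.8
   vertex 4.4 3.4 1.0
  endloop
 endfacet
 facet normal 0.791 0.360 0.495
  outer loop
   vertex 4.0 2.7 4.0
   vertex 3.5 3.8 4.0
   vertex 4.0 1.6 4.8
  endloop
 endfacet
 facet normal -0.581 0.532 0.616
  outer loop
   vertex 2.5 1.9 4.7
   vertex 3.5 3.8 4.0
   vertex 0.7 0.4 4.3
  endloop
 endfacet
 facet normal -0.095 -0.148 0.984
  outer loop
   vertex 2.5 1.9 4.7
   vertex 0.7 0.4 4.3
   vertex 4.0 1.6 4.8
  endloop
 endfacet
 facet normal 0.006 0.343 0.939
  outer loop
   vertex 2.5 1.9 4.7
   vertex 4.0 1.6 4.8
   vertex 3.5 3.8 4.0
  endloop
 endfacet
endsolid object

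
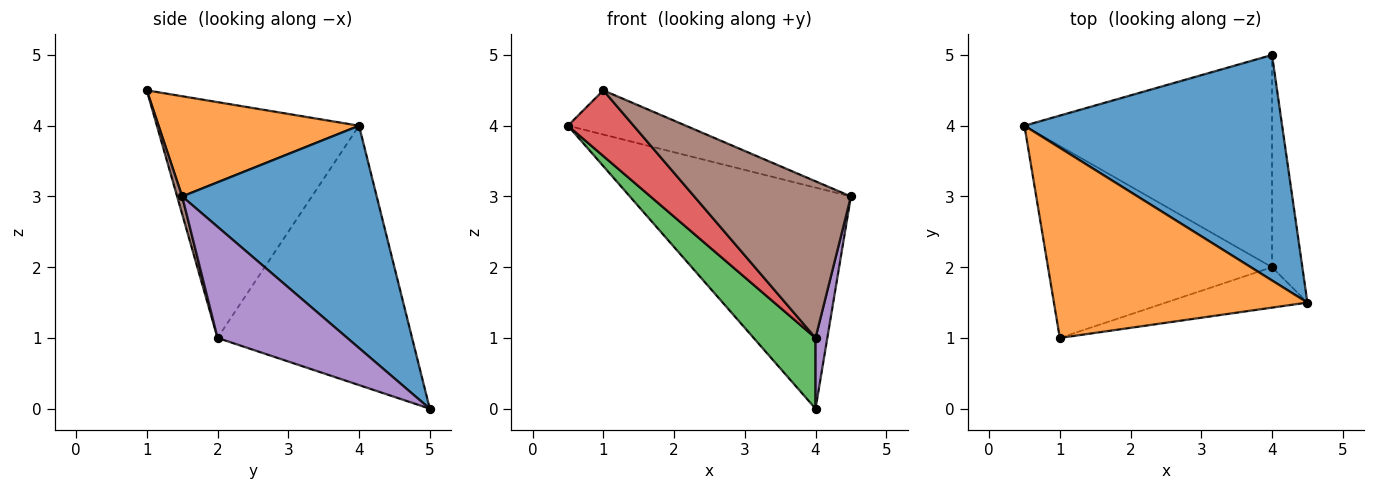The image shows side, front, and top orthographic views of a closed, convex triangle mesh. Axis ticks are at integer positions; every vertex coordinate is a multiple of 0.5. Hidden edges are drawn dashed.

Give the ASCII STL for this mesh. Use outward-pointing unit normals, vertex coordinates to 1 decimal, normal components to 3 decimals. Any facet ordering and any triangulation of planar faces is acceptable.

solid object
 facet normal 0.525 0.596 0.608
  outer loop
   vertex 4.0 5.0 0.0
   vertex 0.5 4.0 4.0
   vertex 4.5 1.5 3.0
  endloop
 endfacet
 facet normal 0.359 0.211 0.909
  outer loop
   vertex 1.0 1.0 4.5
   vertex 4.5 1.5 3.0
   vertex 0.5 4.0 4.0
  endloop
 endfacet
 facet normal -0.705 -0.224 -0.673
  outer loop
   vertex 4.0 2.0 1.0
   vertex 0.5 4.0 4.0
   vertex 4.0 5.0 0.0
  endloop
 endfacet
 facet normal -0.706 -0.229 -0.670
  outer loop
   vertex 4.0 2.0 1.0
   vertex 1.0 1.0 4.5
   vertex 0.5 4.0 4.0
  endloop
 endfacet
 facet normal 0.961 -0.087 -0.262
  outer loop
   vertex 4.0 2.0 1.0
   vertex 4.0 5.0 0.0
   vertex 4.5 1.5 3.0
  endloop
 endfacet
 facet normal 0.031 -0.968 -0.250
  outer loop
   vertex 4.0 2.0 1.0
   vertex 4.5 1.5 3.0
   vertex 1.0 1.0 4.5
  endloop
 endfacet
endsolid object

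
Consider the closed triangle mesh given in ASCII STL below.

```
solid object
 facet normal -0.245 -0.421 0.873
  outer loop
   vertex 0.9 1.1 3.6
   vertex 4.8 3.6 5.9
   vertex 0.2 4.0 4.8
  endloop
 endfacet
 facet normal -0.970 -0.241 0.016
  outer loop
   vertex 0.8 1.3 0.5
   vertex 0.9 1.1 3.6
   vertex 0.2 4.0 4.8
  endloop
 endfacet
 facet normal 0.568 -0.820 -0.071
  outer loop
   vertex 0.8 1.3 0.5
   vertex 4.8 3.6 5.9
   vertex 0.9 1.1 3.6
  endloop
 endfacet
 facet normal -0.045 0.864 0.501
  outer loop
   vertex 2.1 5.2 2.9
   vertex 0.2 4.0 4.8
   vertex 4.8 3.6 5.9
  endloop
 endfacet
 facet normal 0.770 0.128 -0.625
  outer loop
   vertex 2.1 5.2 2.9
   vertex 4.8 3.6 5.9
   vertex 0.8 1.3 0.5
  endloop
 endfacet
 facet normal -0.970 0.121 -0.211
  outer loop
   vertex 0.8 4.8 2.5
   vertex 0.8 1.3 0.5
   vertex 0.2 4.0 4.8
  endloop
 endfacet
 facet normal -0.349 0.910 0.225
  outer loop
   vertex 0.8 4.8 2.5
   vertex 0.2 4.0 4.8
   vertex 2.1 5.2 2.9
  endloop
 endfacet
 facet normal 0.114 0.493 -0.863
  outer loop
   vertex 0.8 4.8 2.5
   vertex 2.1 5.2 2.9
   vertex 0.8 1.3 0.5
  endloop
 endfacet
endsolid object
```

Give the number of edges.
12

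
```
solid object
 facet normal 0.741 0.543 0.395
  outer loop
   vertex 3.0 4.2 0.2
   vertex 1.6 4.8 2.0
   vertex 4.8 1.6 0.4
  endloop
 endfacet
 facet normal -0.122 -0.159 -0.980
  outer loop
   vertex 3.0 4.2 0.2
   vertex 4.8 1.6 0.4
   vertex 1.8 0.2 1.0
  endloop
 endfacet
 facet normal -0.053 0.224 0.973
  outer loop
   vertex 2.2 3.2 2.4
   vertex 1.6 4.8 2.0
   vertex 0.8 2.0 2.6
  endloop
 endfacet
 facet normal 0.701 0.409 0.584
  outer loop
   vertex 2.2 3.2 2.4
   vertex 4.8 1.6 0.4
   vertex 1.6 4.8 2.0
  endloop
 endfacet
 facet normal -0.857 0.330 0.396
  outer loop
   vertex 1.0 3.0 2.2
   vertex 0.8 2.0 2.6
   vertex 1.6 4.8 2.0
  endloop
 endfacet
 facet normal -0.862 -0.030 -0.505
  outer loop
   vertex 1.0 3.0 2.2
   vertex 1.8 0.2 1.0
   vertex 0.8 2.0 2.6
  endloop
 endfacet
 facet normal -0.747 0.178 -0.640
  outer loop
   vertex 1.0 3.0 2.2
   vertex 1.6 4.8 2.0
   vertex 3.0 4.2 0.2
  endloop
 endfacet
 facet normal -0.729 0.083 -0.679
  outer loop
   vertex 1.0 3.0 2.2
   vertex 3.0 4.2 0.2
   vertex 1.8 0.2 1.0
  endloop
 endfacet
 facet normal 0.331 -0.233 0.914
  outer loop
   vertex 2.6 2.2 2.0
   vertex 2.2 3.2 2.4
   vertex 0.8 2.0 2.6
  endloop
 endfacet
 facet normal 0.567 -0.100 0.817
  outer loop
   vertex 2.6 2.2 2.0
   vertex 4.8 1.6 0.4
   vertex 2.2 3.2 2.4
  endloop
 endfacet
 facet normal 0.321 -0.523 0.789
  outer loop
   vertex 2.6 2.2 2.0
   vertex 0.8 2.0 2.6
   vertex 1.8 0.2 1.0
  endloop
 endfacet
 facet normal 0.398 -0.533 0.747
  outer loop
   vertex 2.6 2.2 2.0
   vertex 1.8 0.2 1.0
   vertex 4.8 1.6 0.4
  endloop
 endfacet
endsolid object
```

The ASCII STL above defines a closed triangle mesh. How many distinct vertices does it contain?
8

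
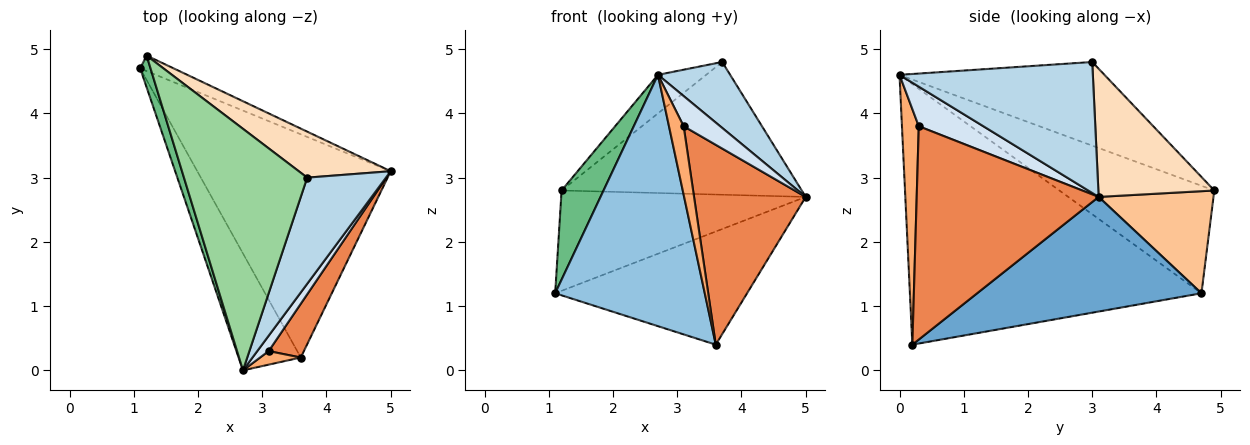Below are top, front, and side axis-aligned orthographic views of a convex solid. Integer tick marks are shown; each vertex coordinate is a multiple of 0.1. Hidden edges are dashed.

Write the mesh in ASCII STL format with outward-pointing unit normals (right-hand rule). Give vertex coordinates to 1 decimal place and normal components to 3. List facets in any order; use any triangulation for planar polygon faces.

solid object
 facet normal 0.467 0.400 -0.789
  outer loop
   vertex 3.6 0.2 0.4
   vertex 1.1 4.7 1.2
   vertex 5.0 3.1 2.7
  endloop
 endfacet
 facet normal -0.870 -0.447 -0.208
  outer loop
   vertex 3.6 0.2 0.4
   vertex 2.7 0.0 4.6
   vertex 1.1 4.7 1.2
  endloop
 endfacet
 facet normal 0.816 -0.305 0.491
  outer loop
   vertex 3.7 3.0 4.8
   vertex 2.7 0.0 4.6
   vertex 5.0 3.1 2.7
  endloop
 endfacet
 facet normal 0.844 -0.477 0.243
  outer loop
   vertex 3.1 0.3 3.8
   vertex 5.0 3.1 2.7
   vertex 2.7 0.0 4.6
  endloop
 endfacet
 facet normal 0.844 -0.518 0.139
  outer loop
   vertex 3.1 0.3 3.8
   vertex 3.6 0.2 0.4
   vertex 5.0 3.1 2.7
  endloop
 endfacet
 facet normal 0.747 -0.652 0.129
  outer loop
   vertex 3.1 0.3 3.8
   vertex 2.7 0.0 4.6
   vertex 3.6 0.2 0.4
  endloop
 endfacet
 facet normal 0.421 0.896 -0.138
  outer loop
   vertex 1.2 4.9 2.8
   vertex 5.0 3.1 2.7
   vertex 1.1 4.7 1.2
  endloop
 endfacet
 facet normal 0.415 0.860 0.298
  outer loop
   vertex 1.2 4.9 2.8
   vertex 3.7 3.0 4.8
   vertex 5.0 3.1 2.7
  endloop
 endfacet
 facet normal -0.961 -0.260 0.093
  outer loop
   vertex 1.2 4.9 2.8
   vertex 1.1 4.7 1.2
   vertex 2.7 0.0 4.6
  endloop
 endfacet
 facet normal -0.557 0.131 0.820
  outer loop
   vertex 1.2 4.9 2.8
   vertex 2.7 0.0 4.6
   vertex 3.7 3.0 4.8
  endloop
 endfacet
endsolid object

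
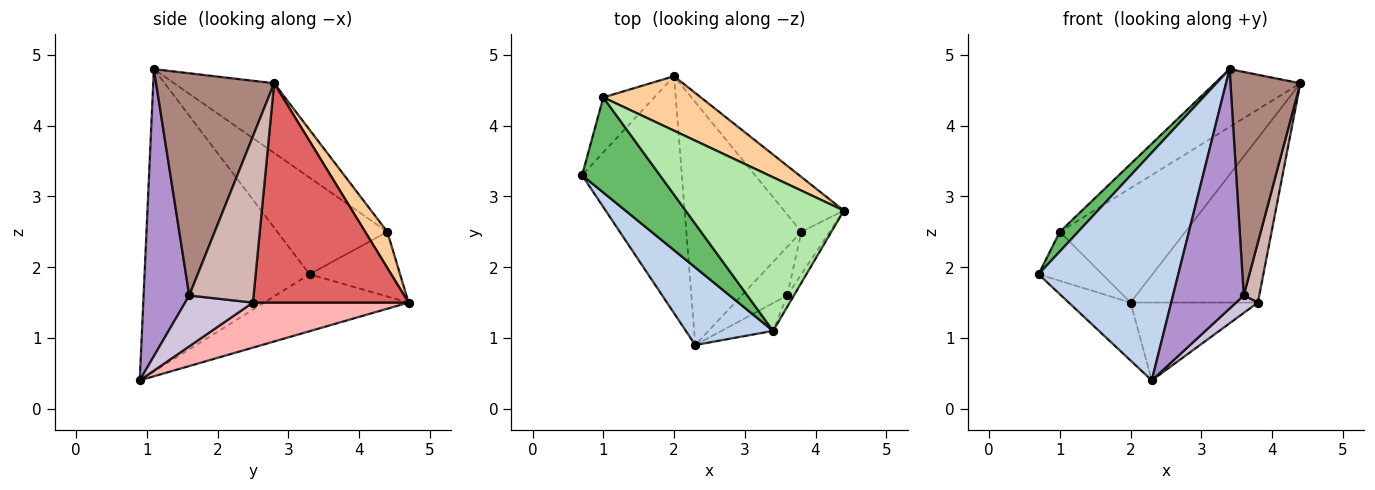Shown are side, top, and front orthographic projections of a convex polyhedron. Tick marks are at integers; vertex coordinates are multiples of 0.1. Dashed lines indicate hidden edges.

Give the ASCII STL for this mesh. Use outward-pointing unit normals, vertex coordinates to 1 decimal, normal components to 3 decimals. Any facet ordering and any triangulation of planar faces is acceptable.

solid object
 facet normal -0.485 0.208 -0.850
  outer loop
   vertex 2.0 4.7 1.5
   vertex 2.3 0.9 0.4
   vertex 0.7 3.3 1.9
  endloop
 endfacet
 facet normal -0.745 -0.631 0.215
  outer loop
   vertex 3.4 1.1 4.8
   vertex 0.7 3.3 1.9
   vertex 2.3 0.9 0.4
  endloop
 endfacet
 facet normal -0.687 0.483 -0.542
  outer loop
   vertex 1.0 4.4 2.5
   vertex 2.0 4.7 1.5
   vertex 0.7 3.3 1.9
  endloop
 endfacet
 facet normal 0.157 0.892 0.425
  outer loop
   vertex 1.0 4.4 2.5
   vertex 4.4 2.8 4.6
   vertex 2.0 4.7 1.5
  endloop
 endfacet
 facet normal -0.773 -0.128 0.622
  outer loop
   vertex 1.0 4.4 2.5
   vertex 0.7 3.3 1.9
   vertex 3.4 1.1 4.8
  endloop
 endfacet
 facet normal -0.381 0.326 0.865
  outer loop
   vertex 1.0 4.4 2.5
   vertex 3.4 1.1 4.8
   vertex 4.4 2.8 4.6
  endloop
 endfacet
 facet normal 0.757 0.620 -0.207
  outer loop
   vertex 3.8 2.5 1.5
   vertex 2.0 4.7 1.5
   vertex 4.4 2.8 4.6
  endloop
 endfacet
 facet normal 0.349 0.286 -0.892
  outer loop
   vertex 3.8 2.5 1.5
   vertex 2.3 0.9 0.4
   vertex 2.0 4.7 1.5
  endloop
 endfacet
 facet normal 0.540 -0.836 -0.097
  outer loop
   vertex 3.6 1.6 1.6
   vertex 3.4 1.1 4.8
   vertex 2.3 0.9 0.4
  endloop
 endfacet
 facet normal 0.724 -0.233 -0.649
  outer loop
   vertex 3.6 1.6 1.6
   vertex 2.3 0.9 0.4
   vertex 3.8 2.5 1.5
  endloop
 endfacet
 facet normal 0.860 -0.509 -0.026
  outer loop
   vertex 3.6 1.6 1.6
   vertex 4.4 2.8 4.6
   vertex 3.4 1.1 4.8
  endloop
 endfacet
 facet normal 0.959 -0.231 -0.163
  outer loop
   vertex 3.6 1.6 1.6
   vertex 3.8 2.5 1.5
   vertex 4.4 2.8 4.6
  endloop
 endfacet
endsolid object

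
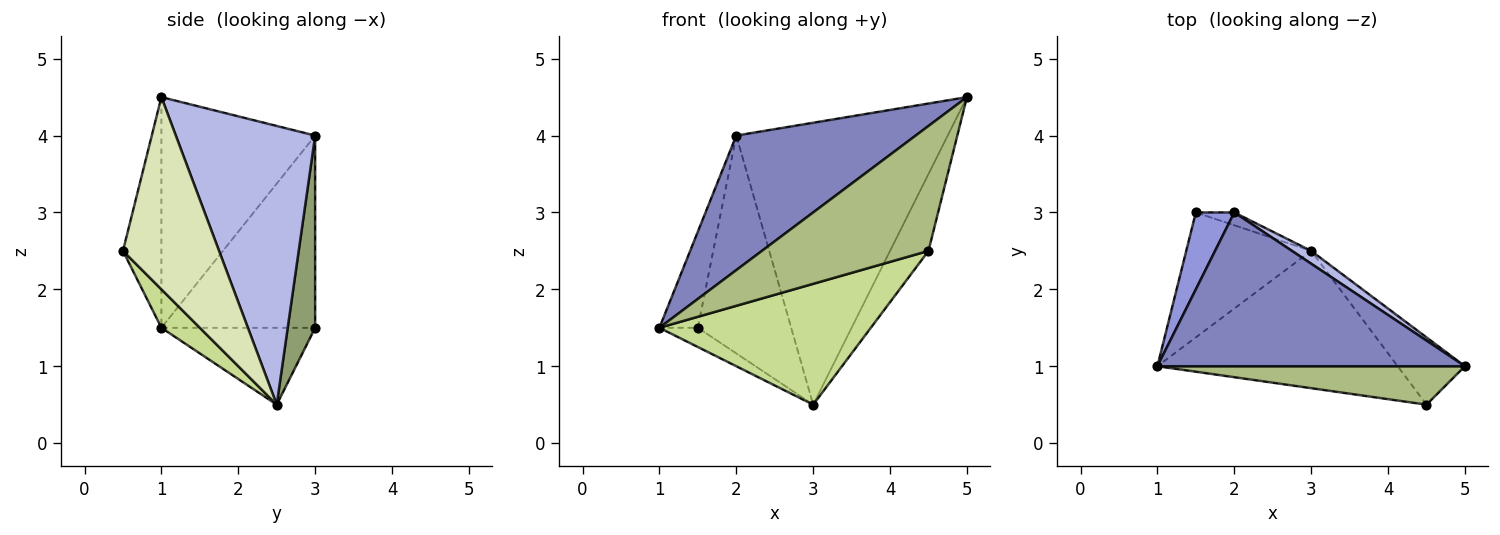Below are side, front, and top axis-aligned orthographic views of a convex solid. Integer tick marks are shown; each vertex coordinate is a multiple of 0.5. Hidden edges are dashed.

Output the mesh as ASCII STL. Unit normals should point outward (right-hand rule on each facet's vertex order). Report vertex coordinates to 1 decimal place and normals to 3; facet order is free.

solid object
 facet normal -0.520 0.130 -0.844
  outer loop
   vertex 3.0 2.5 0.5
   vertex 1.0 1.0 1.5
   vertex 1.5 3.0 1.5
  endloop
 endfacet
 facet normal -0.492 -0.573 0.655
  outer loop
   vertex 2.0 3.0 4.0
   vertex 1.0 1.0 1.5
   vertex 5.0 1.0 4.5
  endloop
 endfacet
 facet normal -0.952 0.238 0.190
  outer loop
   vertex 2.0 3.0 4.0
   vertex 1.5 3.0 1.5
   vertex 1.0 1.0 1.5
  endloop
 endfacet
 facet normal 0.550 0.834 0.038
  outer loop
   vertex 2.0 3.0 4.0
   vertex 5.0 1.0 4.5
   vertex 3.0 2.5 0.5
  endloop
 endfacet
 facet normal 0.282 0.958 -0.056
  outer loop
   vertex 2.0 3.0 4.0
   vertex 3.0 2.5 0.5
   vertex 1.5 3.0 1.5
  endloop
 endfacet
 facet normal -0.215 -0.933 0.287
  outer loop
   vertex 4.5 0.5 2.5
   vertex 5.0 1.0 4.5
   vertex 1.0 1.0 1.5
  endloop
 endfacet
 facet normal 0.119 -0.656 -0.745
  outer loop
   vertex 4.5 0.5 2.5
   vertex 1.0 1.0 1.5
   vertex 3.0 2.5 0.5
  endloop
 endfacet
 facet normal 0.883 0.353 -0.309
  outer loop
   vertex 4.5 0.5 2.5
   vertex 3.0 2.5 0.5
   vertex 5.0 1.0 4.5
  endloop
 endfacet
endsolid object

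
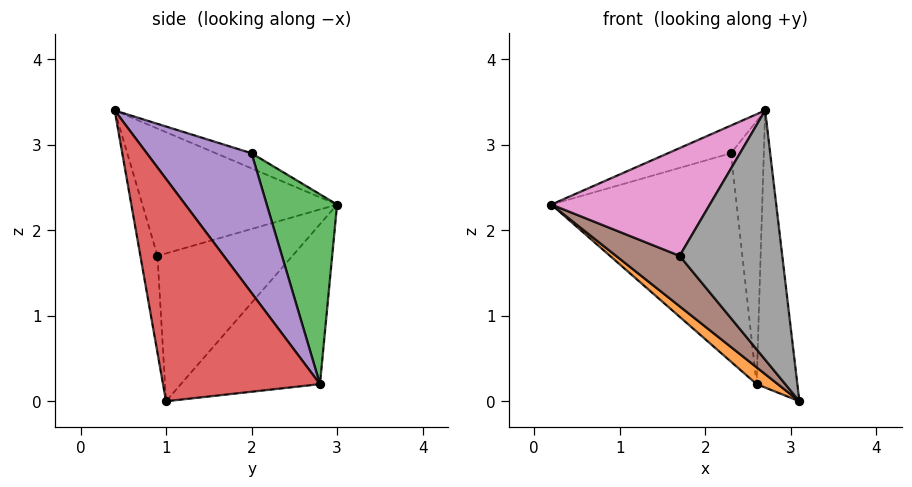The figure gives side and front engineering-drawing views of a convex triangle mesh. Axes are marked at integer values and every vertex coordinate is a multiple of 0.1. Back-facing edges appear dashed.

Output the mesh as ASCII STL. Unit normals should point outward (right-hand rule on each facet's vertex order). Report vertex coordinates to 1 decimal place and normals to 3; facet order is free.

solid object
 facet normal -0.148 0.261 0.954
  outer loop
   vertex 2.3 2.0 2.9
   vertex 0.2 3.0 2.3
   vertex 2.7 0.4 3.4
  endloop
 endfacet
 facet normal -0.660 -0.101 -0.745
  outer loop
   vertex 2.6 2.8 0.2
   vertex 3.1 1.0 0.0
   vertex 0.2 3.0 2.3
  endloop
 endfacet
 facet normal 0.338 0.891 0.302
  outer loop
   vertex 2.6 2.8 0.2
   vertex 0.2 3.0 2.3
   vertex 2.3 2.0 2.9
  endloop
 endfacet
 facet normal 0.956 0.248 0.156
  outer loop
   vertex 2.6 2.8 0.2
   vertex 2.7 0.4 3.4
   vertex 3.1 1.0 0.0
  endloop
 endfacet
 facet normal 0.937 0.294 0.191
  outer loop
   vertex 2.6 2.8 0.2
   vertex 2.3 2.0 2.9
   vertex 2.7 0.4 3.4
  endloop
 endfacet
 facet normal -0.717 -0.338 -0.610
  outer loop
   vertex 1.7 0.9 1.7
   vertex 0.2 3.0 2.3
   vertex 3.1 1.0 0.0
  endloop
 endfacet
 facet normal -0.749 -0.609 0.261
  outer loop
   vertex 1.7 0.9 1.7
   vertex 2.7 0.4 3.4
   vertex 0.2 3.0 2.3
  endloop
 endfacet
 facet normal -0.161 -0.968 -0.190
  outer loop
   vertex 1.7 0.9 1.7
   vertex 3.1 1.0 0.0
   vertex 2.7 0.4 3.4
  endloop
 endfacet
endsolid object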